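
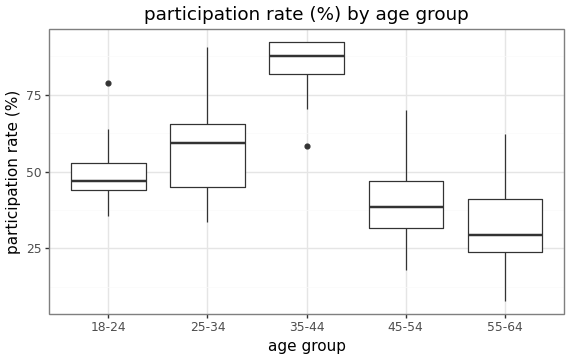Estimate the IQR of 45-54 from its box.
Q3 ≈ 45, Q1 ≈ 30; IQR ≈ 15.

≈ 15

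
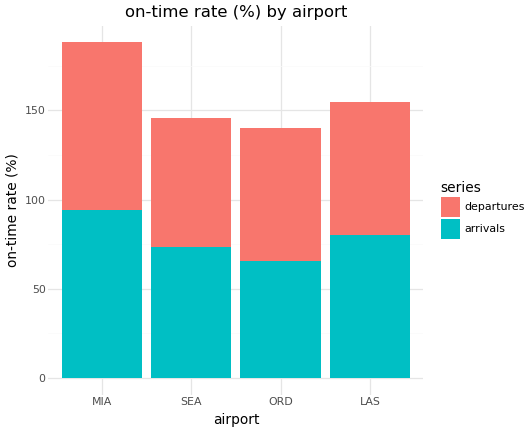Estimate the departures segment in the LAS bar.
departures top ≈ 160, bottom ≈ 80; segment ≈ 80.

≈ 80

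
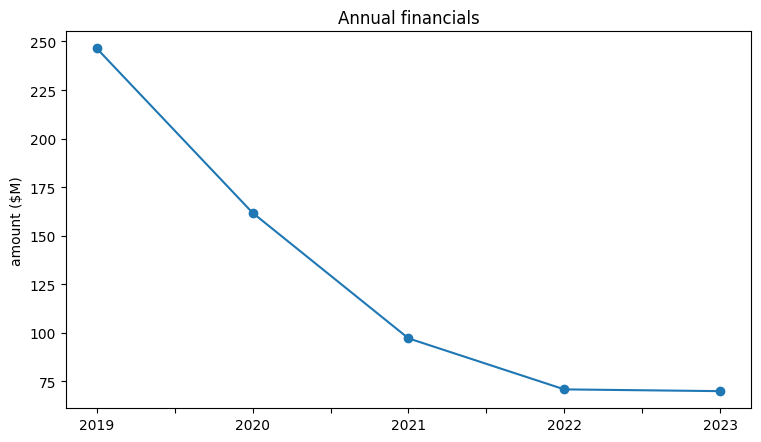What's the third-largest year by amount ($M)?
2021

Top 4: 2019 ≈ 240, 2020 ≈ 160, 2021 ≈ 100, 2022 ≈ 80.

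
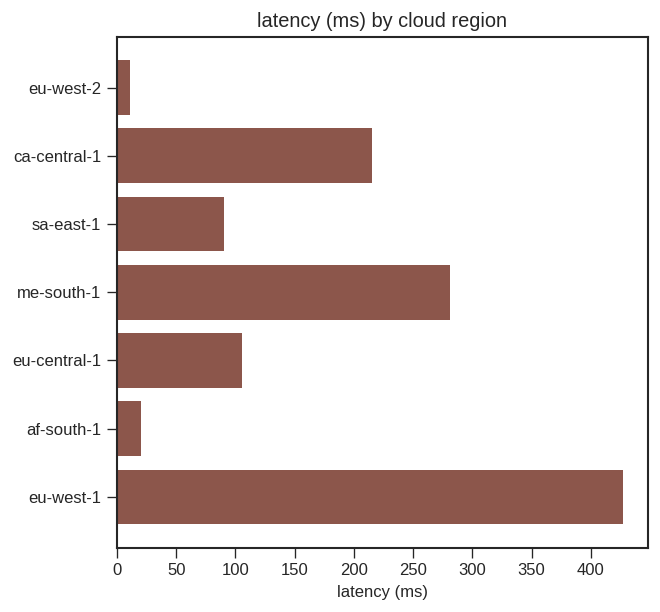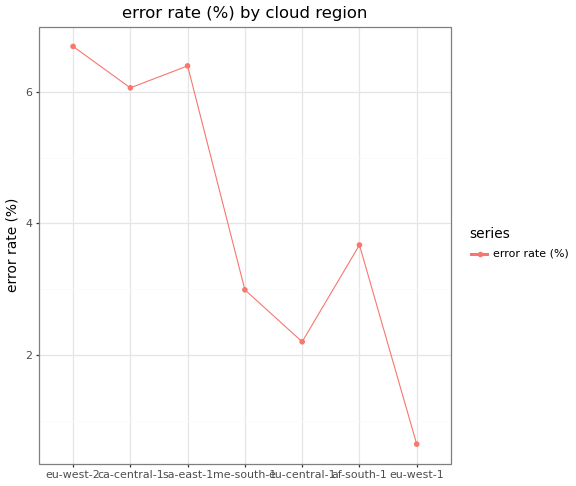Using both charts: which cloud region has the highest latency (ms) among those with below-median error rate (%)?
Chart 2 median error rate (%) ≈ 4; below-median cloud regions: me-south-1, eu-central-1, eu-west-1. Among those, eu-west-1 has the highest latency (ms) (≈ 450).

eu-west-1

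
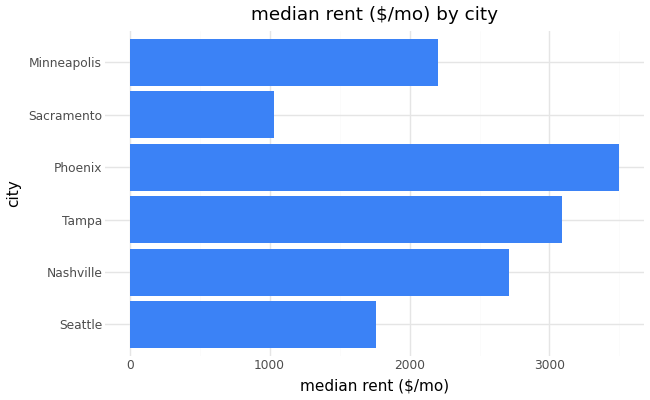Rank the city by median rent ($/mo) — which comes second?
Tampa

Top 3: Phoenix ≈ 3500, Tampa ≈ 3000, Nashville ≈ 2500.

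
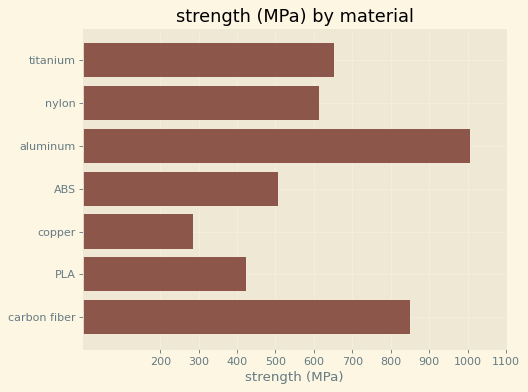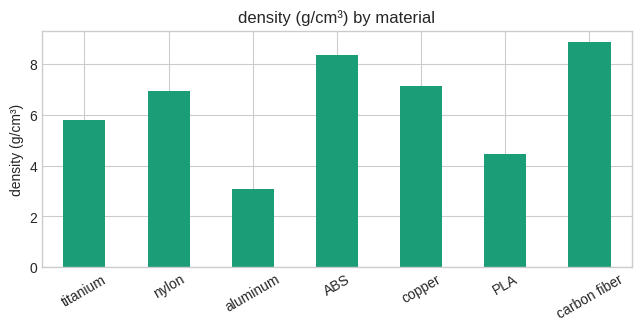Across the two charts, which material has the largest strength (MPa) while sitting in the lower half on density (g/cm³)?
aluminum

Chart 2 median density (g/cm³) ≈ 7; below-median materials: titanium, aluminum, PLA. Among those, aluminum has the highest strength (MPa) (≈ 1000).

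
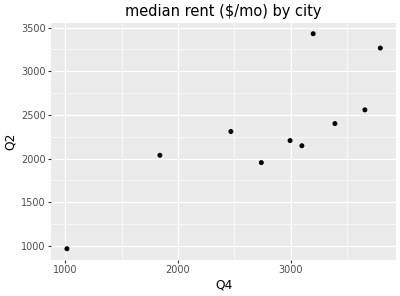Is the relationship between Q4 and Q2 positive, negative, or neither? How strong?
Points are positively correlated; strong (|r| ≈ 0.8).

positive, strong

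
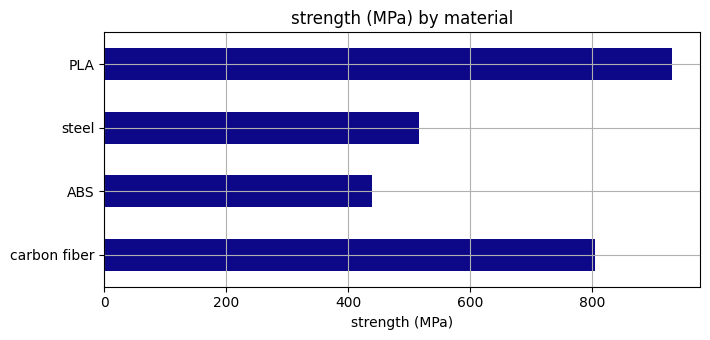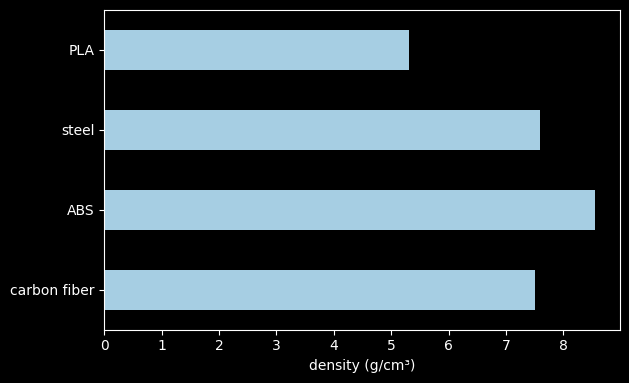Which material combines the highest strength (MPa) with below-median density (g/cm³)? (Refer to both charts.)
Chart 2 median density (g/cm³) ≈ 8; below-median materials: carbon fiber, PLA. Among those, PLA has the highest strength (MPa) (≈ 900).

PLA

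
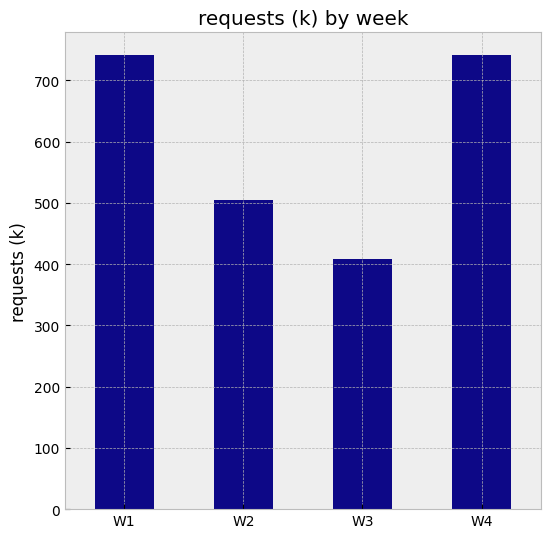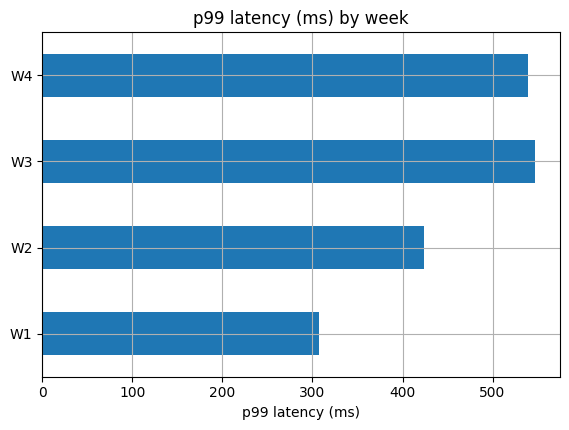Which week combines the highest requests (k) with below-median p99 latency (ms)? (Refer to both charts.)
W1

Chart 2 median p99 latency (ms) ≈ 500; below-median weeks: W1, W2. Among those, W1 has the highest requests (k) (≈ 700).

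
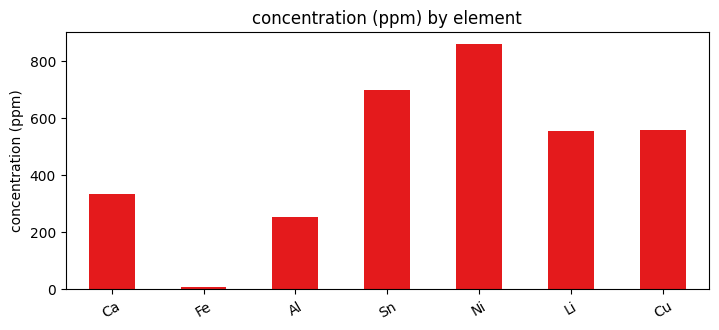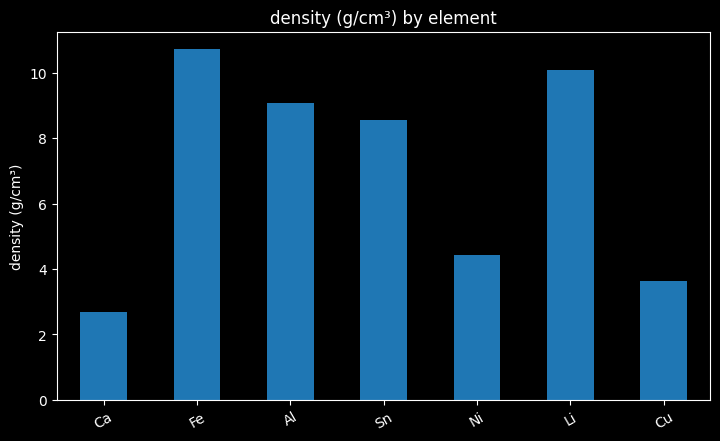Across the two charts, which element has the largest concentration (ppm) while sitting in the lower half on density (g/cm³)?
Ni

Chart 2 median density (g/cm³) ≈ 9; below-median elements: Ca, Ni, Cu. Among those, Ni has the highest concentration (ppm) (≈ 900).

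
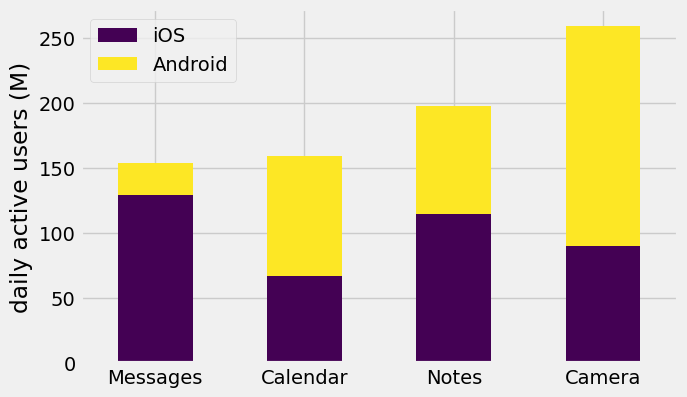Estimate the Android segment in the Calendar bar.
Android top ≈ 150, bottom ≈ 75; segment ≈ 75.

≈ 75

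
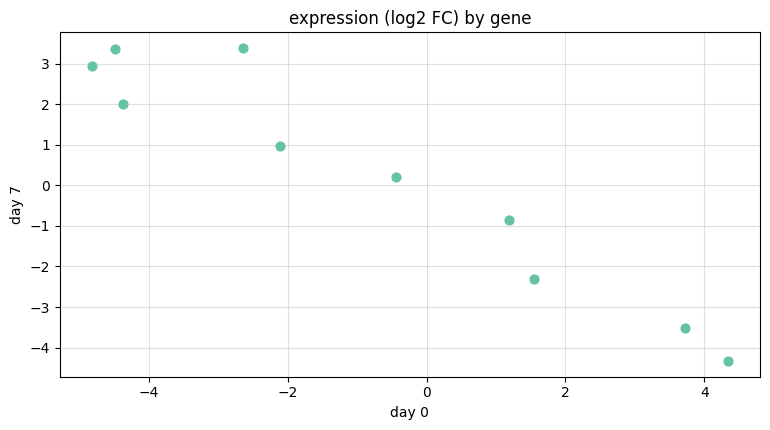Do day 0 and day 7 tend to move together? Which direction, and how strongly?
negative, strong

Points are negatively correlated; strong (|r| ≈ 1.0).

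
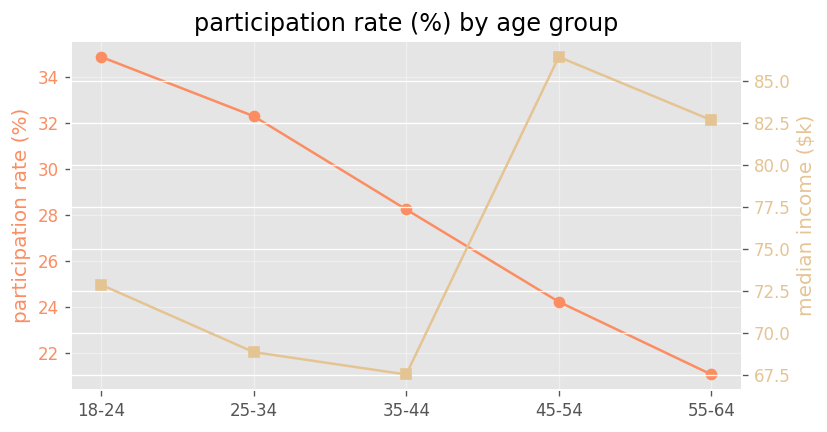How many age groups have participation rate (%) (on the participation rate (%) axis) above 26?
Above 26: 18-24, 25-34, 35-44.

3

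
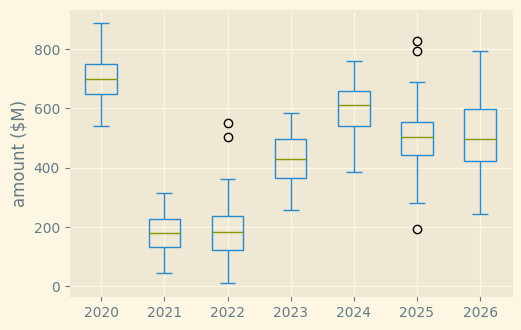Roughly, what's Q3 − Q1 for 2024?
Q3 ≈ 650, Q1 ≈ 550; IQR ≈ 100.

≈ 100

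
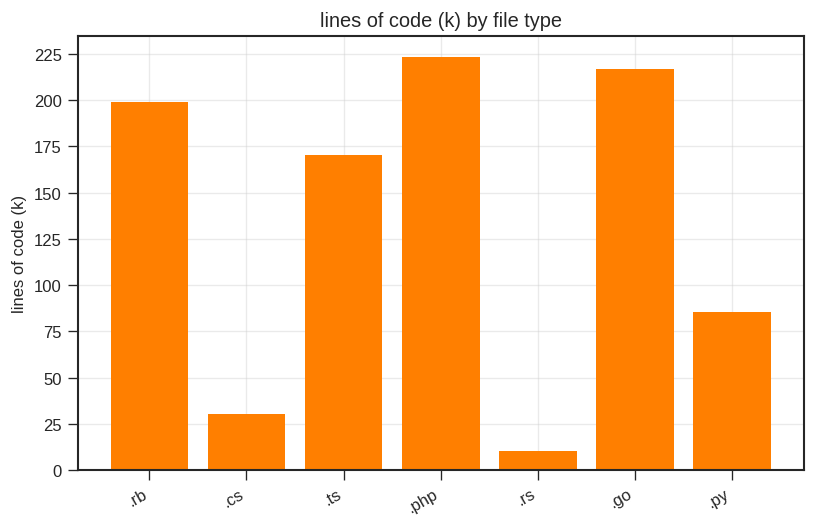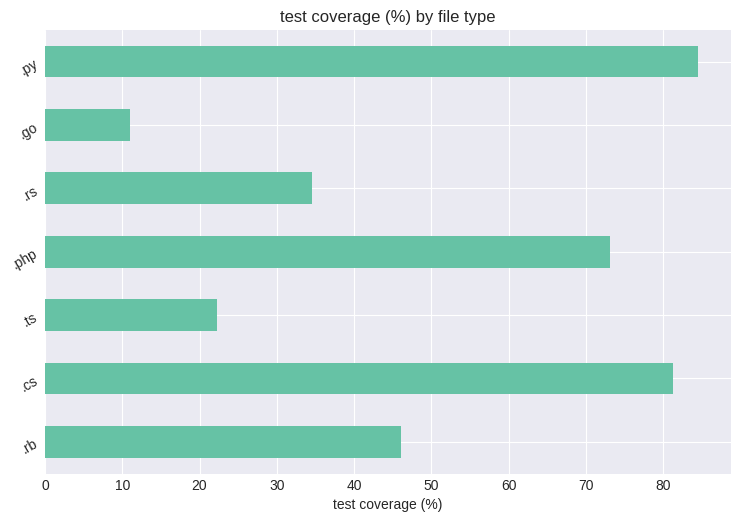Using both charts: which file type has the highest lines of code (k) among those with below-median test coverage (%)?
Chart 2 median test coverage (%) ≈ 50; below-median file types: .ts, .rs, .go. Among those, .go has the highest lines of code (k) (≈ 225).

.go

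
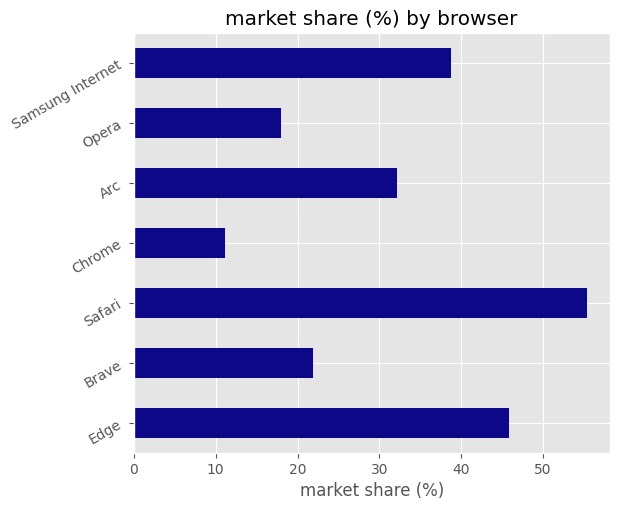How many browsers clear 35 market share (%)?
Above 35: Edge, Safari, Samsung Internet.

3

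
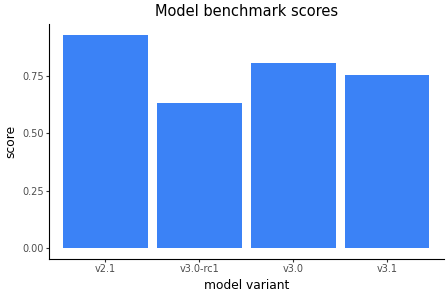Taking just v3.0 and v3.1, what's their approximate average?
(0.8 + 0.8) / 2 ≈ 0.8.

≈ 0.8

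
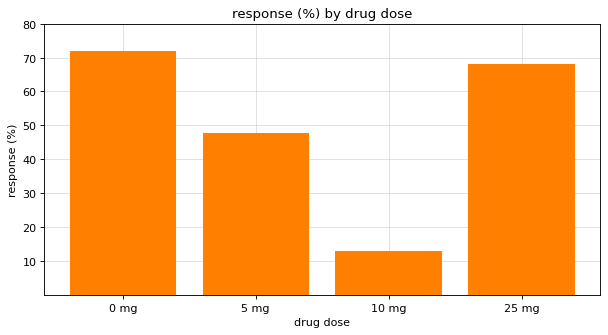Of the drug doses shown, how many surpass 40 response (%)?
3

Above 40: 0 mg, 5 mg, 25 mg.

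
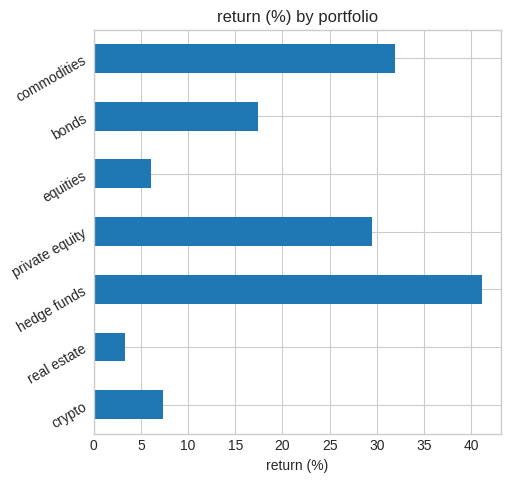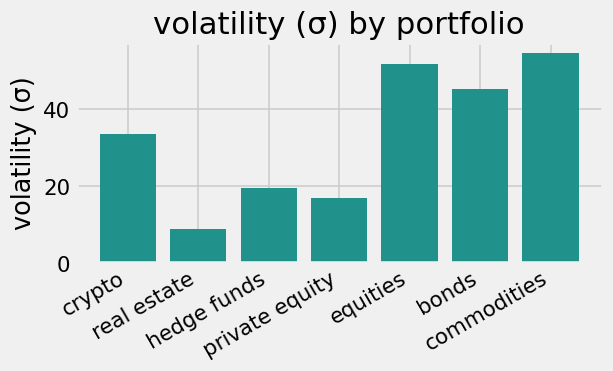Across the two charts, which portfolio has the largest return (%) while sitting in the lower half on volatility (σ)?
Chart 2 median volatility (σ) ≈ 30; below-median portfolios: real estate, hedge funds, private equity. Among those, hedge funds has the highest return (%) (≈ 40).

hedge funds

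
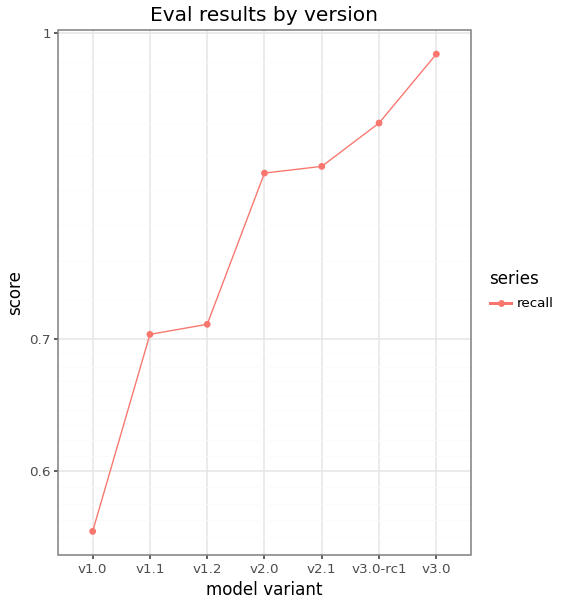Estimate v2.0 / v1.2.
v2.0 ≈ 0.85, v1.2 ≈ 0.70; 0.85/0.70 ≈ 1.21.

≈ 1.21×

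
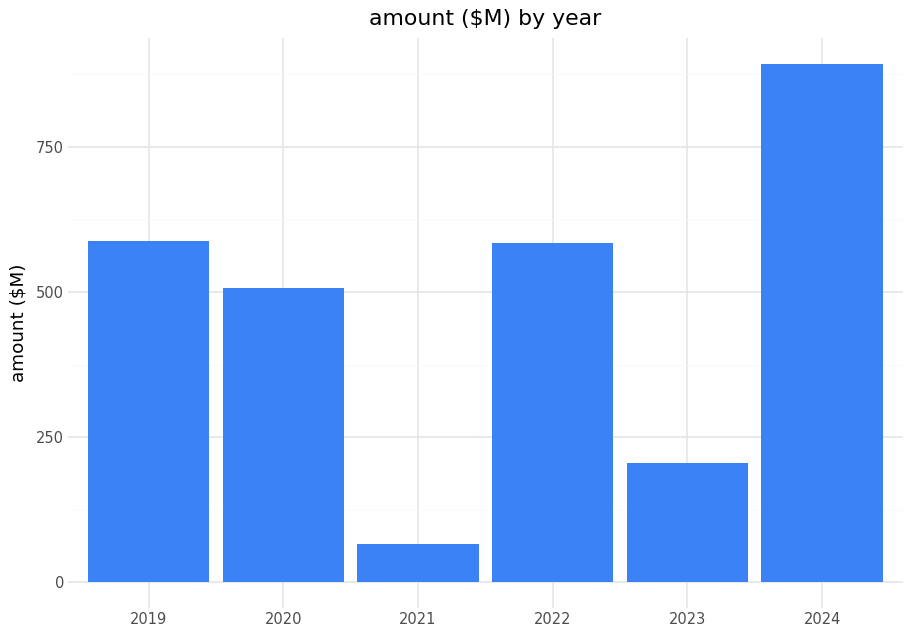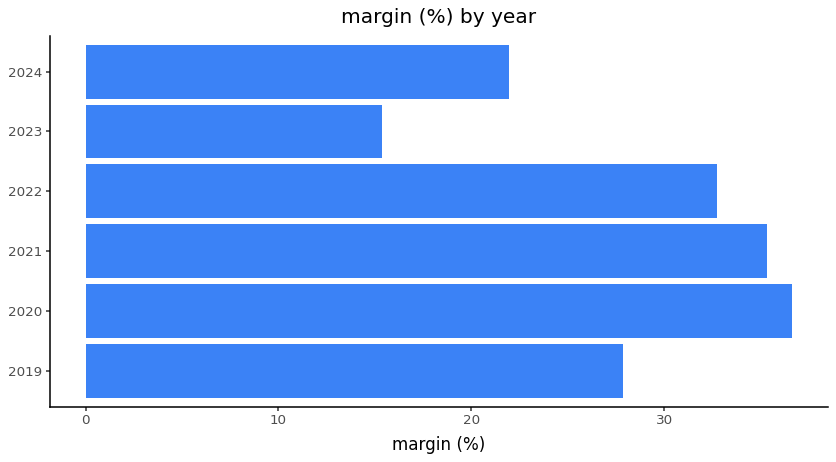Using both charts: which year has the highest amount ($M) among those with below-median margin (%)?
2024

Chart 2 median margin (%) ≈ 30; below-median years: 2019, 2023, 2024. Among those, 2024 has the highest amount ($M) (≈ 900).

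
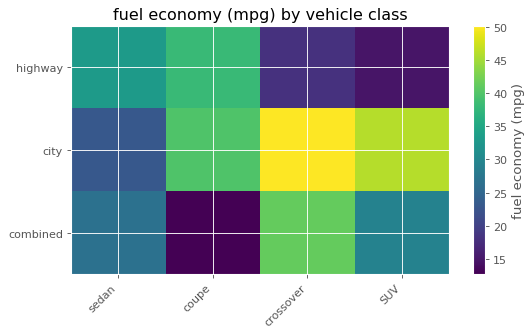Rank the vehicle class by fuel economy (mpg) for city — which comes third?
Top 4 for city: crossover ≈ 50, SUV ≈ 45, coupe ≈ 40, sedan ≈ 25.

coupe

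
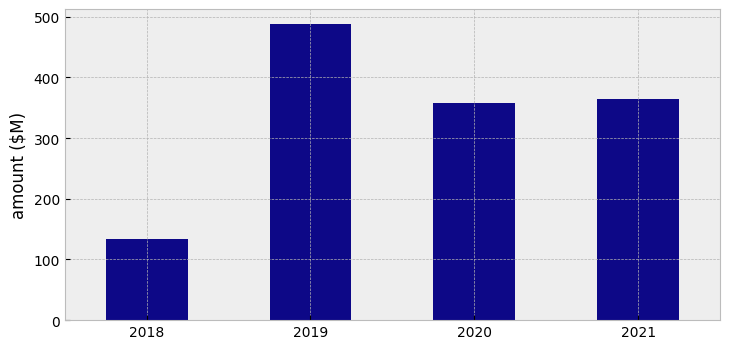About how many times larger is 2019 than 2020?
≈ 1.43×

2019 ≈ 500, 2020 ≈ 350; 500/350 ≈ 1.43.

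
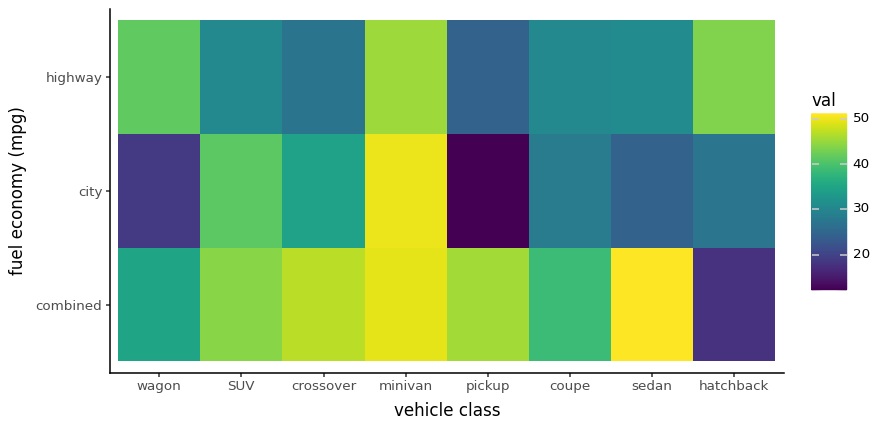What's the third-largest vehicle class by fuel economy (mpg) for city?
crossover

Top 4 for city: minivan ≈ 50, SUV ≈ 40, crossover ≈ 35, coupe ≈ 30.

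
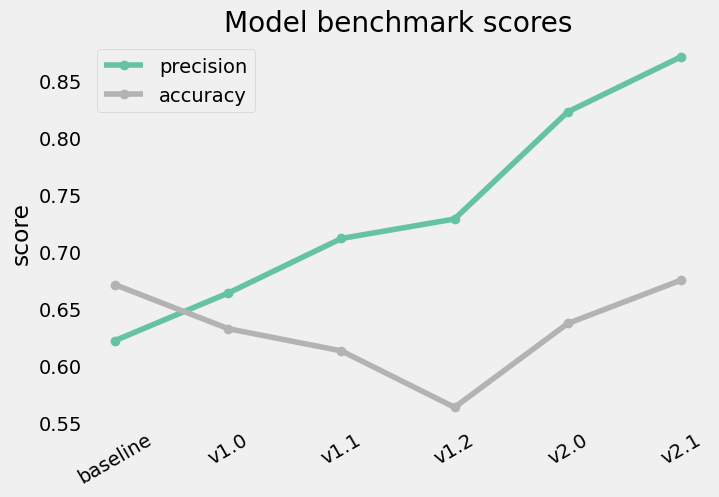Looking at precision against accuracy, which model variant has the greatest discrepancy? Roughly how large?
v2.1: precision ≈ 0.85, accuracy ≈ 0.65 → gap ≈ 0.20. Next-largest (v2.0) is only ≈ 0.15.

v2.1, ≈ 0.20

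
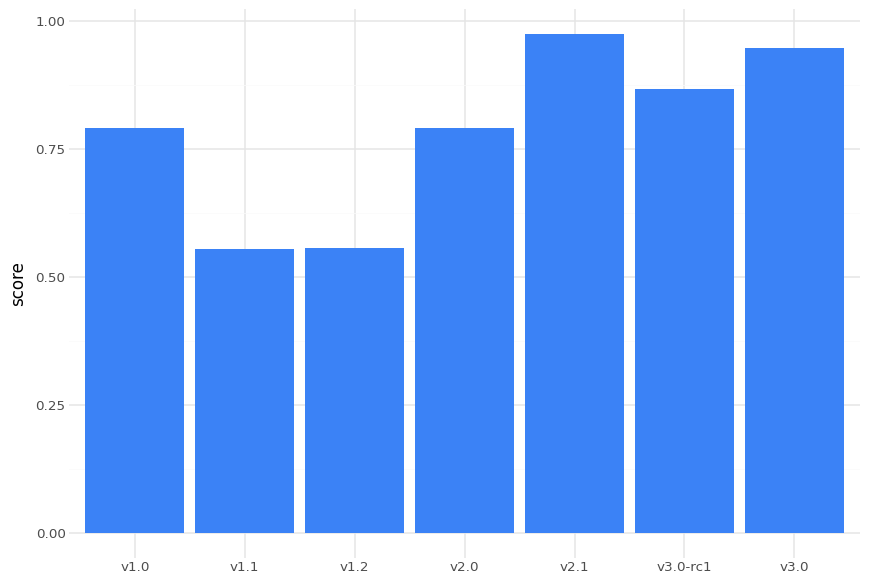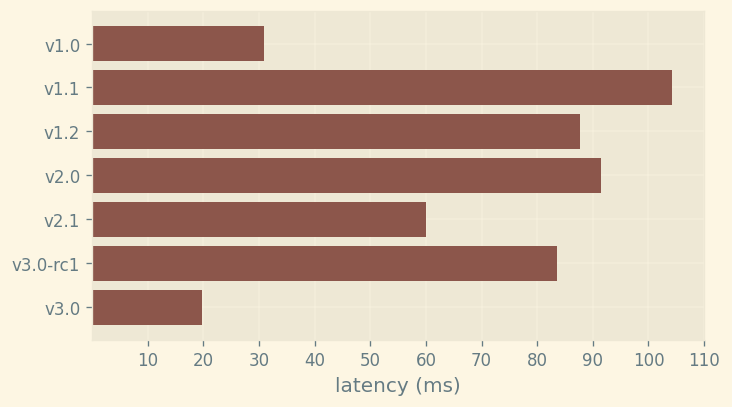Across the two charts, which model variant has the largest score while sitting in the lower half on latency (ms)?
Chart 2 median latency (ms) ≈ 80; below-median model variants: v1.0, v2.1, v3.0. Among those, v2.1 has the highest score (≈ 1).

v2.1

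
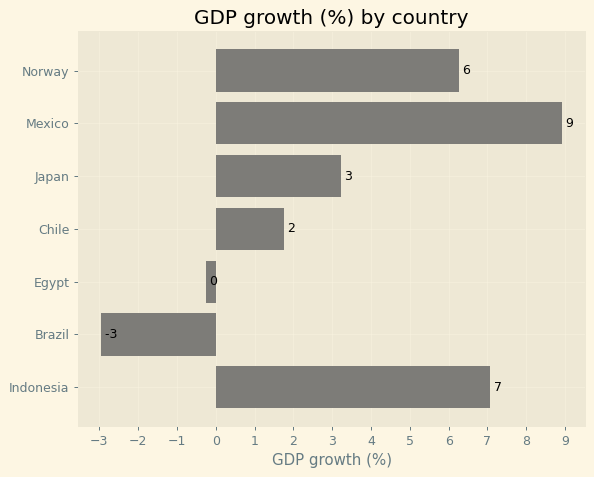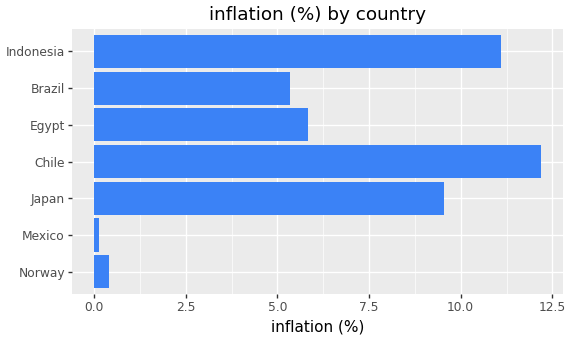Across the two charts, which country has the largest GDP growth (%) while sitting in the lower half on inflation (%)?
Mexico

Chart 2 median inflation (%) ≈ 6; below-median countries: Norway, Mexico, Brazil. Among those, Mexico has the highest GDP growth (%) (≈ 9).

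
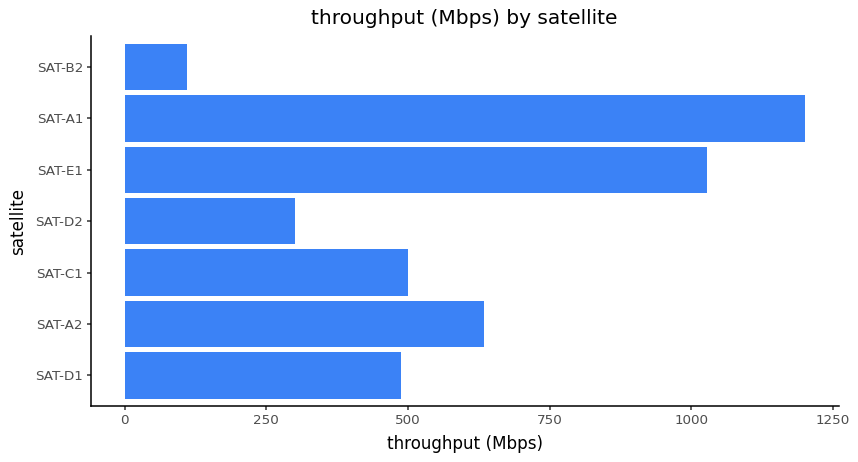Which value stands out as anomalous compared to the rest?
SAT-A1 ≈ 1200; the rest sit between ≈ 100 and ≈ 1000.

SAT-A1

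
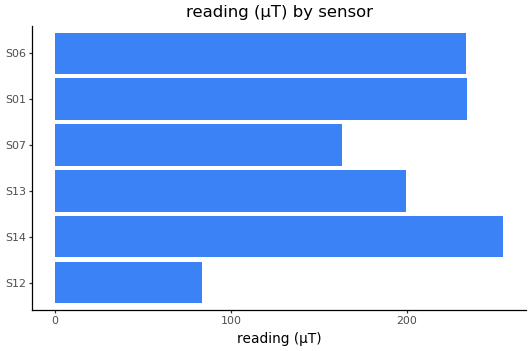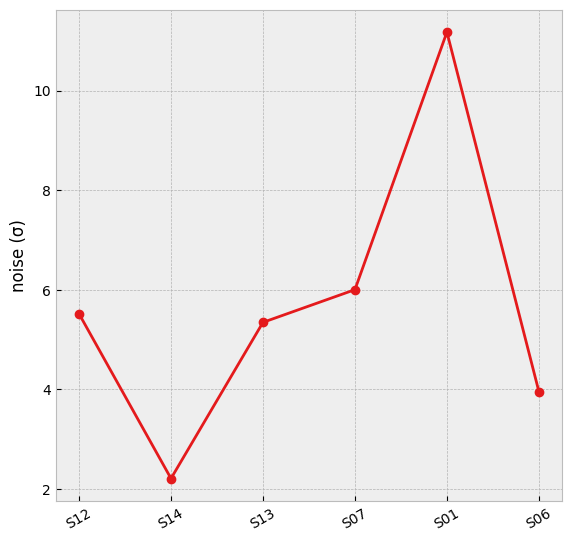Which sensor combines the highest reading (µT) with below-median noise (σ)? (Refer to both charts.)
Chart 2 median noise (σ) ≈ 6; below-median sensors: S14, S13, S06. Among those, S14 has the highest reading (µT) (≈ 250).

S14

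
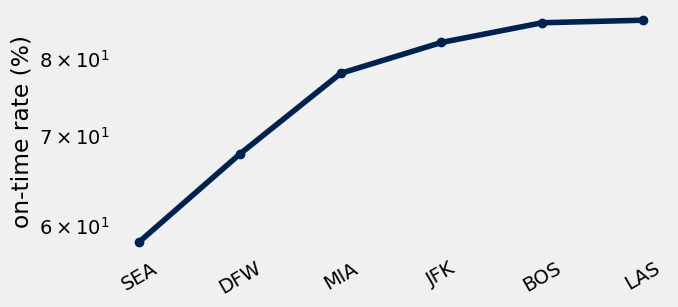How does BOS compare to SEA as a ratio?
BOS ≈ 85, SEA ≈ 60; 85/60 ≈ 1.42.

≈ 1.42×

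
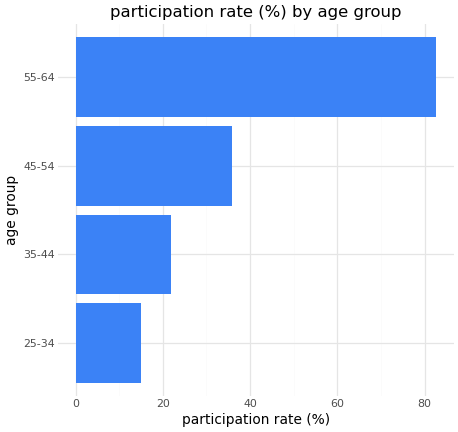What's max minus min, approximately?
Max 55-64 ≈ 80, min 25-34 ≈ 20; range ≈ 60.

≈ 60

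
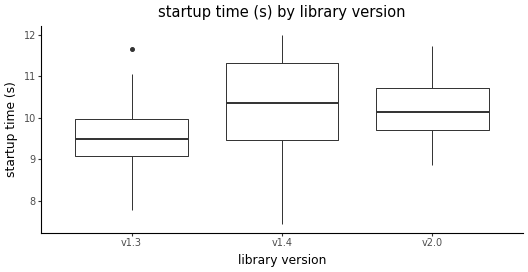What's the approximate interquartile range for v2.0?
≈ 1.0

Q3 ≈ 10.7, Q1 ≈ 9.7; IQR ≈ 1.0.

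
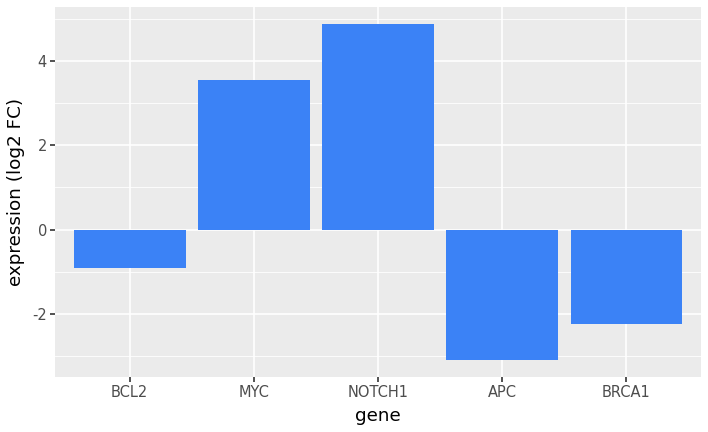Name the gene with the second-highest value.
MYC

Top 3: NOTCH1 ≈ 5, MYC ≈ 4, BCL2 ≈ -1.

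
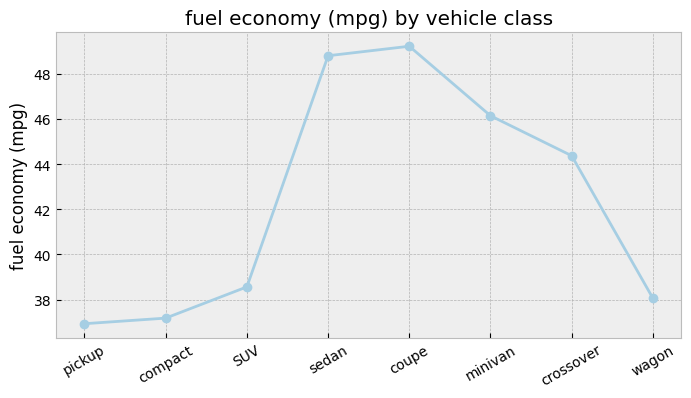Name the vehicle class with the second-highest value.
sedan

Top 3: coupe ≈ 50, sedan ≈ 48, minivan ≈ 46.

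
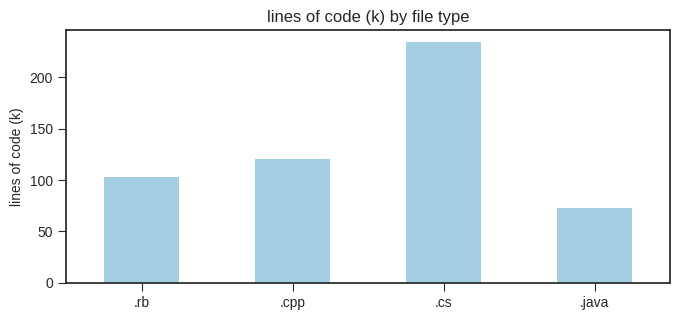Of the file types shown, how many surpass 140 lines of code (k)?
Above 140: .cs.

1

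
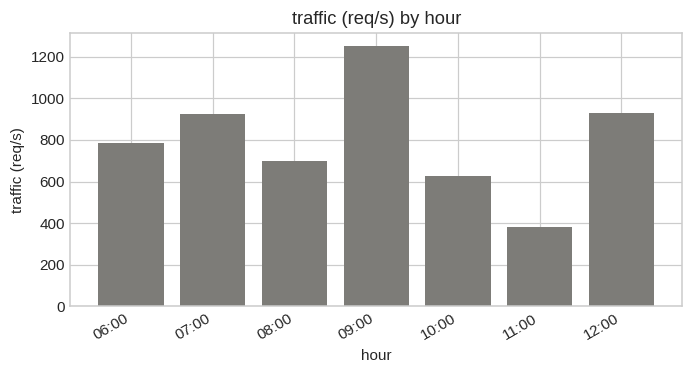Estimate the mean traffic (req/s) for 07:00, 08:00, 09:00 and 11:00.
≈ 850

(1000 + 800 + 1200 + 400) / 4 ≈ 850.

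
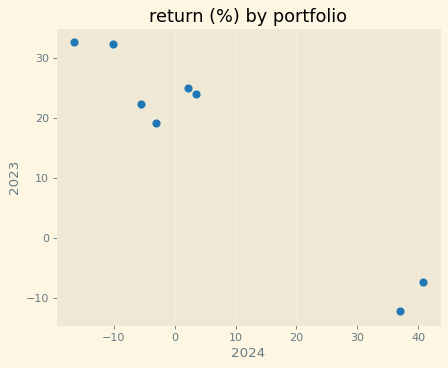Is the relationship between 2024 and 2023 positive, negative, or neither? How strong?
Points are negatively correlated; strong (|r| ≈ 1.0).

negative, strong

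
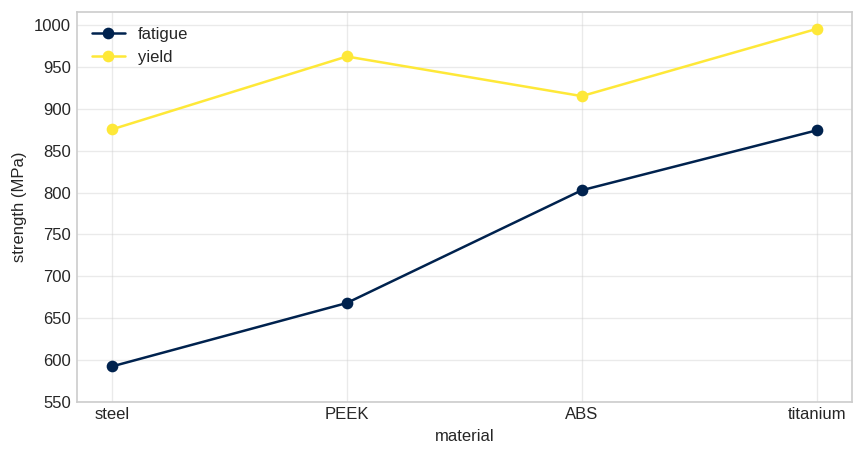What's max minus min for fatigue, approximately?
Max titanium ≈ 850, min steel ≈ 600; range ≈ 250.

≈ 250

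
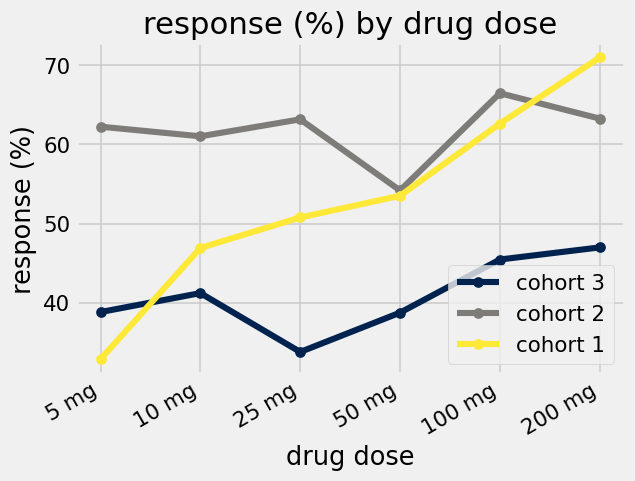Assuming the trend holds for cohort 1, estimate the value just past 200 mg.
Last three: 55, 65, 70 → slope ≈ 7.5/step → next ≈ 77.5.

≈ 77.5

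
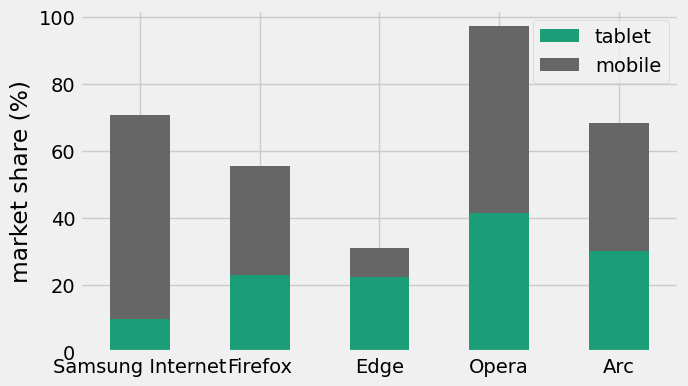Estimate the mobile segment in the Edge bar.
≈ 10

mobile top ≈ 30, bottom ≈ 20; segment ≈ 10.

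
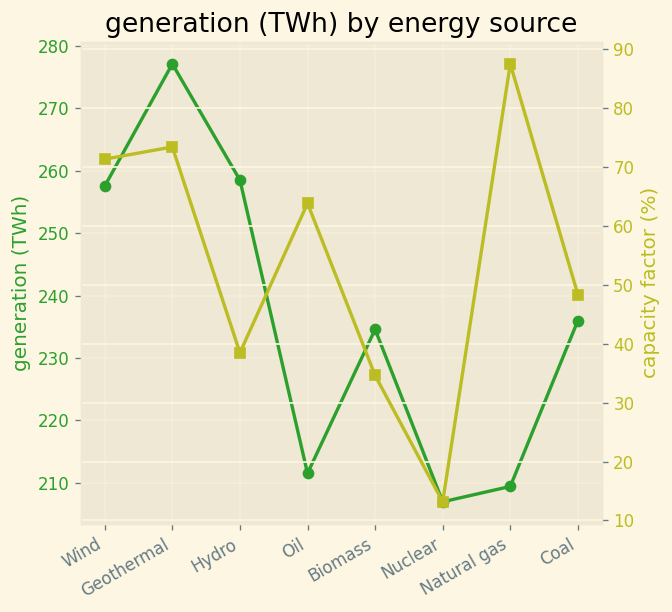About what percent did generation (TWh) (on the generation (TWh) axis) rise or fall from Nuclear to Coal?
Nuclear ≈ 210, Coal ≈ 240; (240 − 210) / 210 ≈ +14.3%.

≈ +14.3%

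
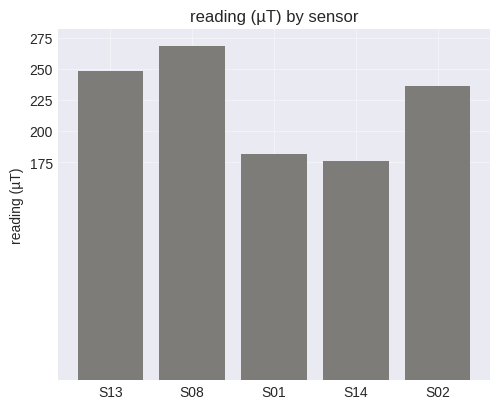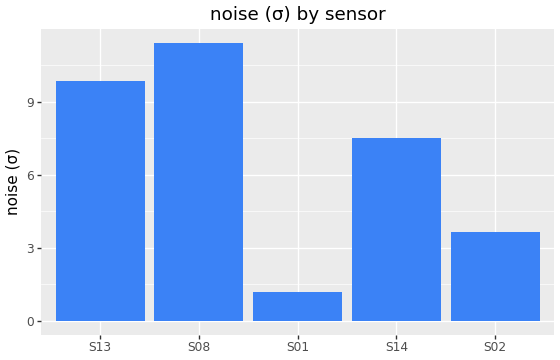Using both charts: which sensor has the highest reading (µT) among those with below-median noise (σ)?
Chart 2 median noise (σ) ≈ 8; below-median sensors: S01, S02. Among those, S02 has the highest reading (µT) (≈ 225).

S02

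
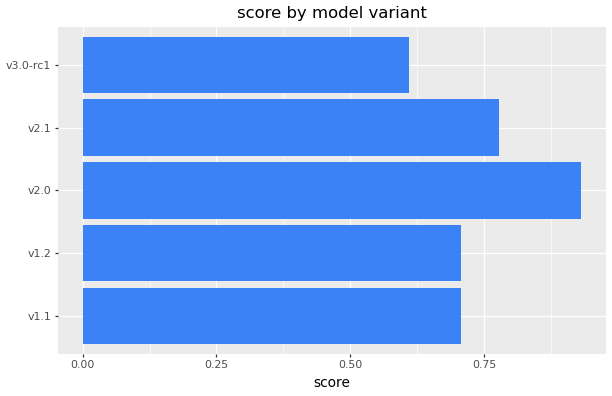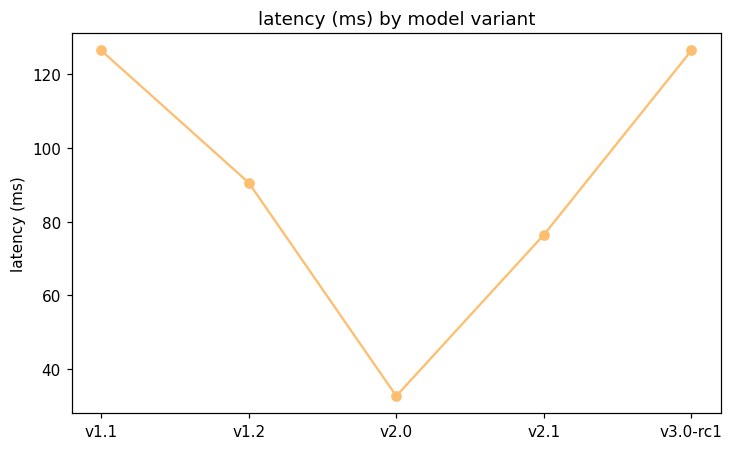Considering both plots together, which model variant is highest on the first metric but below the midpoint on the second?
v2.0

Chart 2 median latency (ms) ≈ 100; below-median model variants: v2.0, v2.1. Among those, v2.0 has the highest score (≈ 0.9).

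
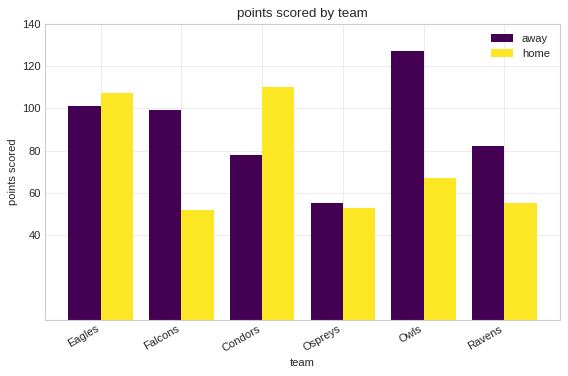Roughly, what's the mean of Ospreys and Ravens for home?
(60 + 60) / 2 ≈ 60.

≈ 60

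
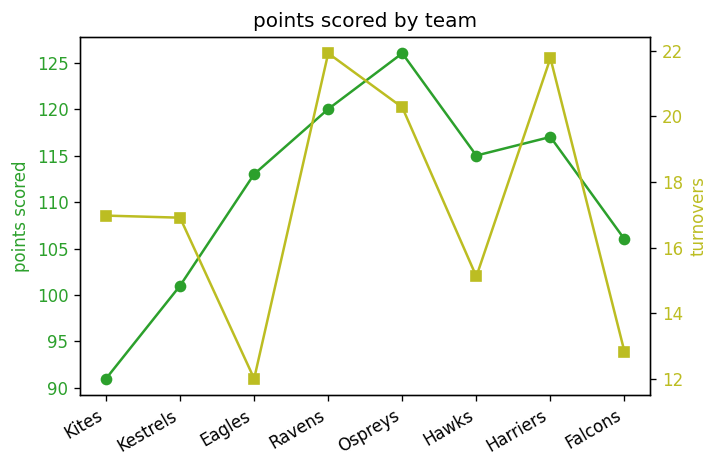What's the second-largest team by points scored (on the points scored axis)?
Top 3 (on the points scored axis): Ospreys ≈ 125, Ravens ≈ 120, Harriers ≈ 115.

Ravens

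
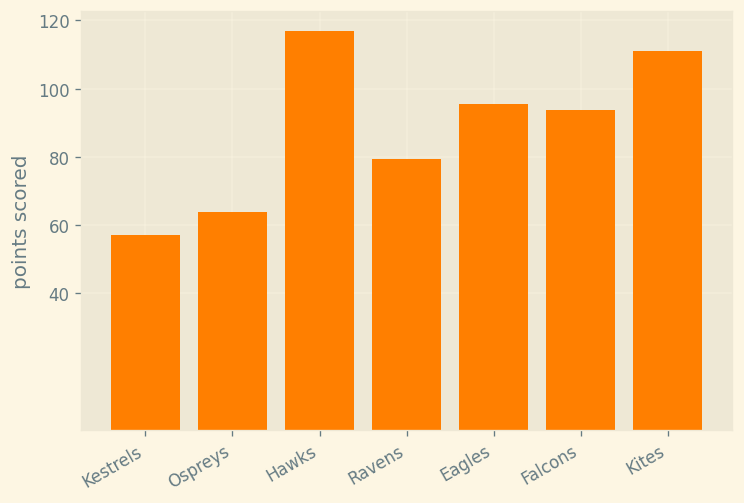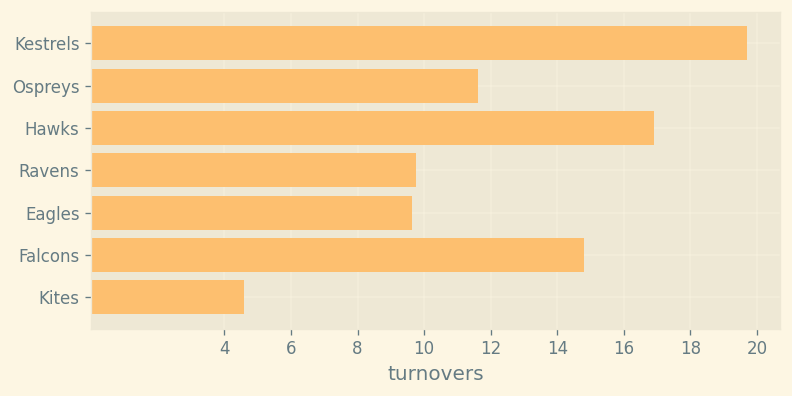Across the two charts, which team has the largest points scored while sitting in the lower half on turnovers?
Chart 2 median turnovers ≈ 12; below-median teams: Ravens, Eagles, Kites. Among those, Kites has the highest points scored (≈ 120).

Kites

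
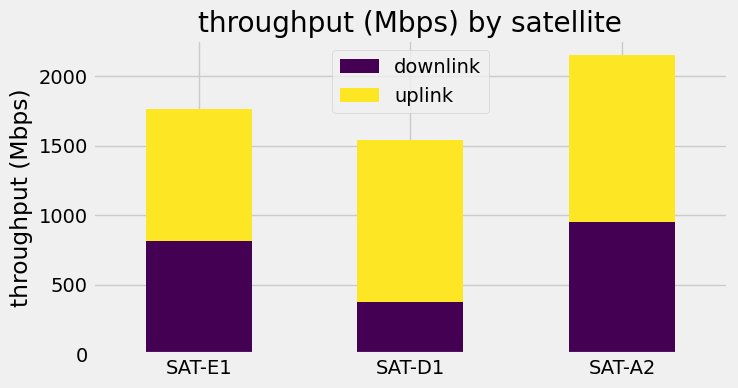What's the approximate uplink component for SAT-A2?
uplink top ≈ 2200, bottom ≈ 1000; segment ≈ 1200.

≈ 1200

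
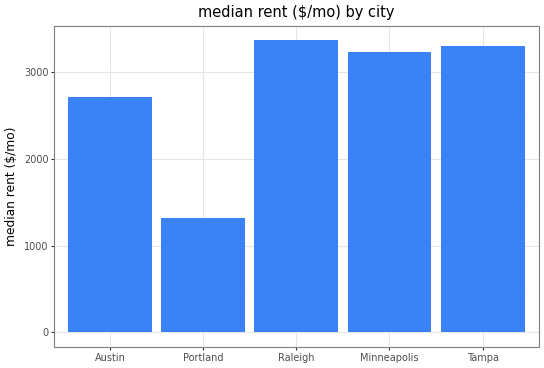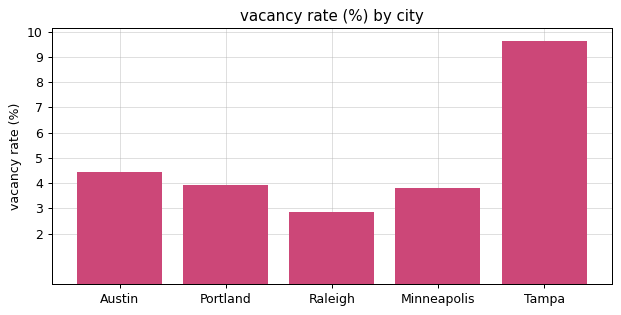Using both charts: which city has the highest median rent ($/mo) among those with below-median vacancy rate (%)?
Chart 2 median vacancy rate (%) ≈ 4; below-median cities: Raleigh, Minneapolis. Among those, Raleigh has the highest median rent ($/mo) (≈ 3500).

Raleigh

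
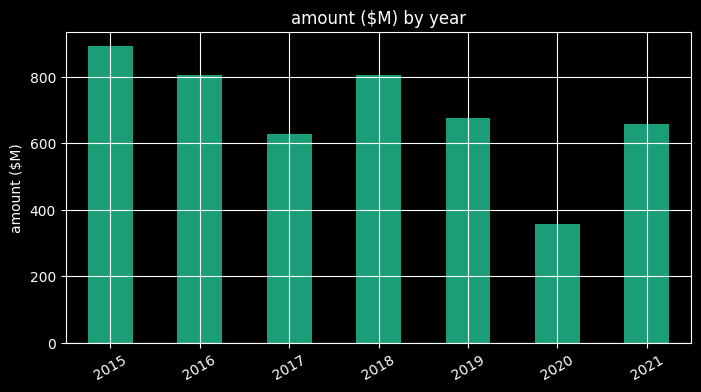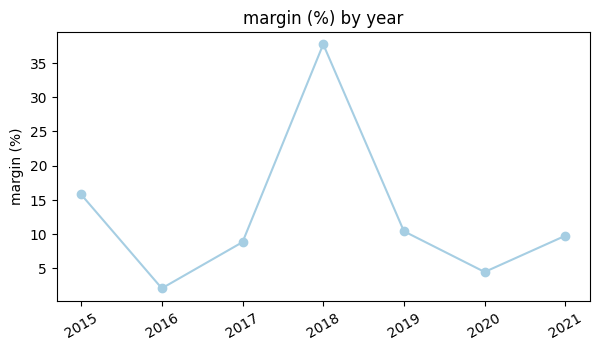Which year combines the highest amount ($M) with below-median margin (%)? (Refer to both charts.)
Chart 2 median margin (%) ≈ 10; below-median years: 2016, 2017, 2020. Among those, 2016 has the highest amount ($M) (≈ 800).

2016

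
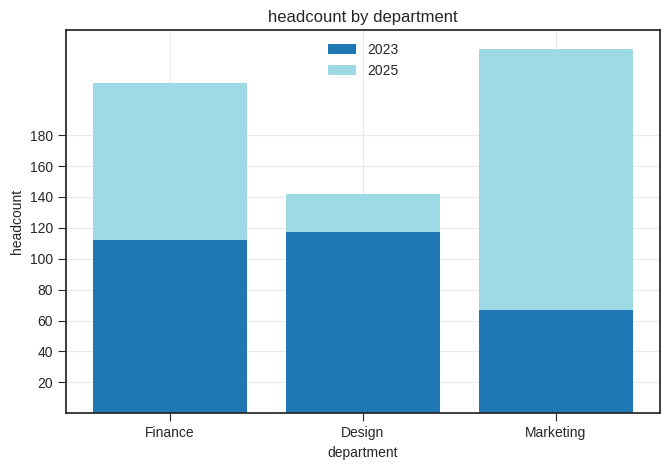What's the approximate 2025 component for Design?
2025 top ≈ 140, bottom ≈ 120; segment ≈ 20.

≈ 20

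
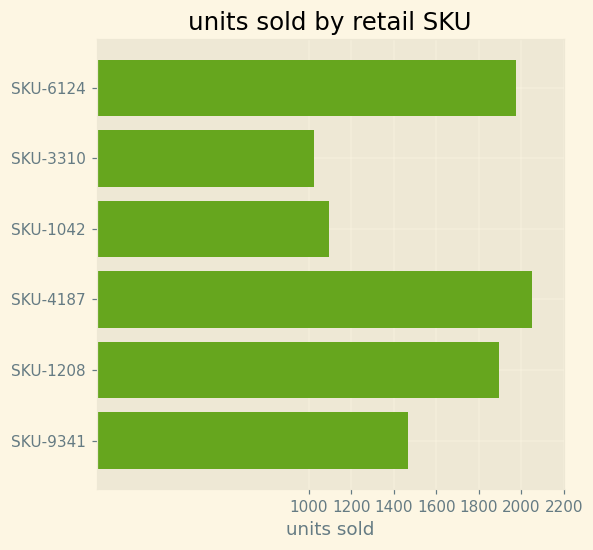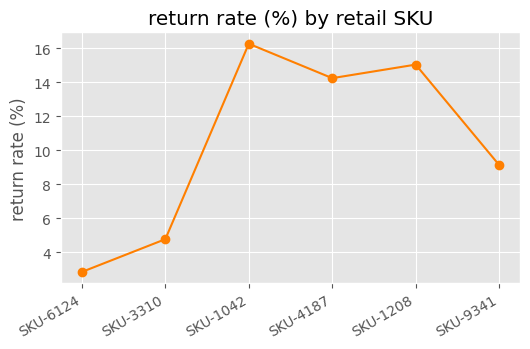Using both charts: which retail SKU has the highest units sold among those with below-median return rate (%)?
SKU-6124

Chart 2 median return rate (%) ≈ 12; below-median retail SKUs: SKU-6124, SKU-3310, SKU-9341. Among those, SKU-6124 has the highest units sold (≈ 2000).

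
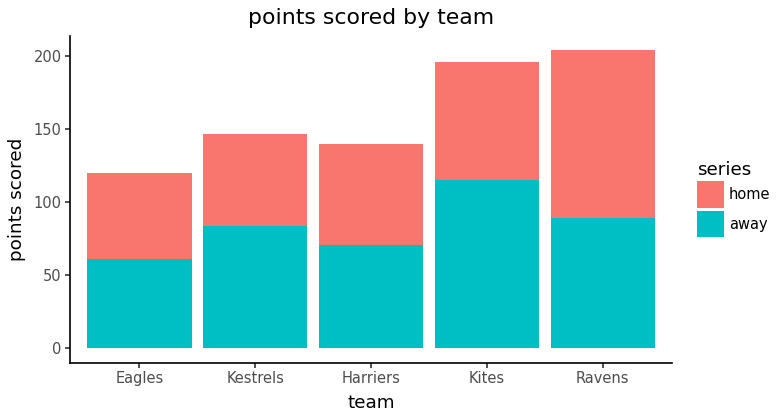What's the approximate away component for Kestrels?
away top ≈ 80, bottom ≈ 0; segment ≈ 80.

≈ 80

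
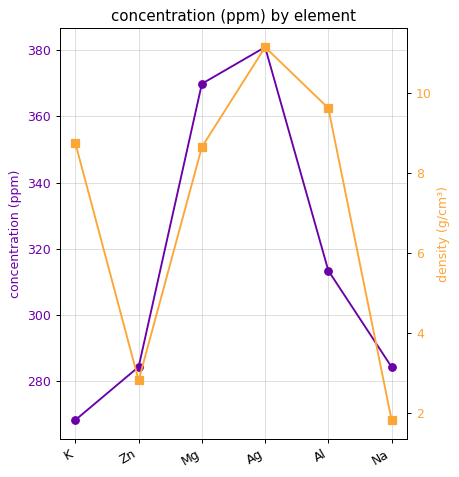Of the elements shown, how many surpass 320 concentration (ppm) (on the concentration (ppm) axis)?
Above 320: Mg, Ag.

2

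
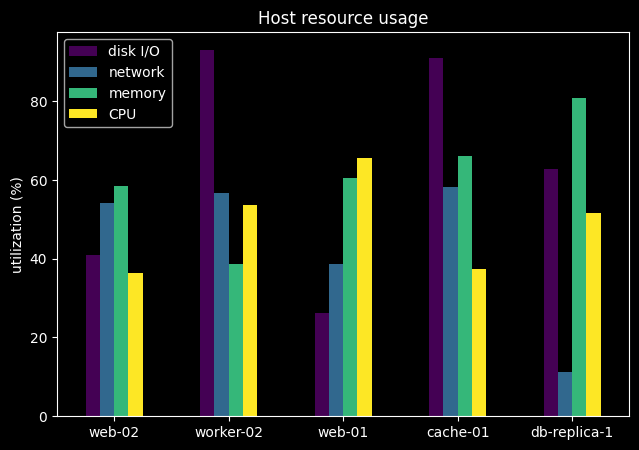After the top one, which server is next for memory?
Top 3 for memory: db-replica-1 ≈ 80, cache-01 ≈ 70, web-01 ≈ 60.

cache-01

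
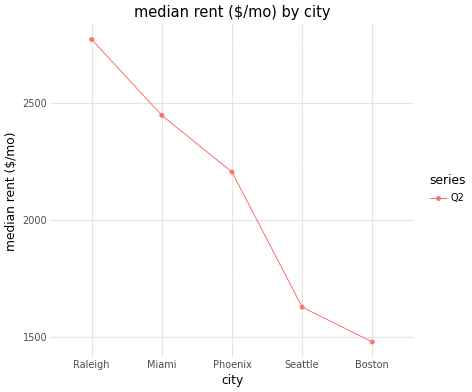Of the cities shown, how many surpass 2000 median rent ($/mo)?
3

Above 2000: Raleigh, Miami, Phoenix.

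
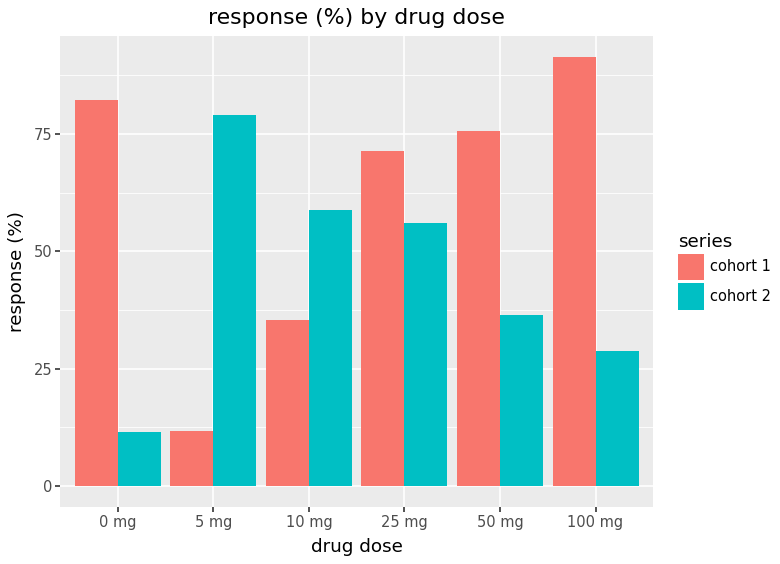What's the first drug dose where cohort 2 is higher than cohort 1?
0 mg: cohort 2 ≈ 10 vs cohort 1 ≈ 80 (not yet); 5 mg: cohort 2 ≈ 80 vs cohort 1 ≈ 10 (first crossover).

5 mg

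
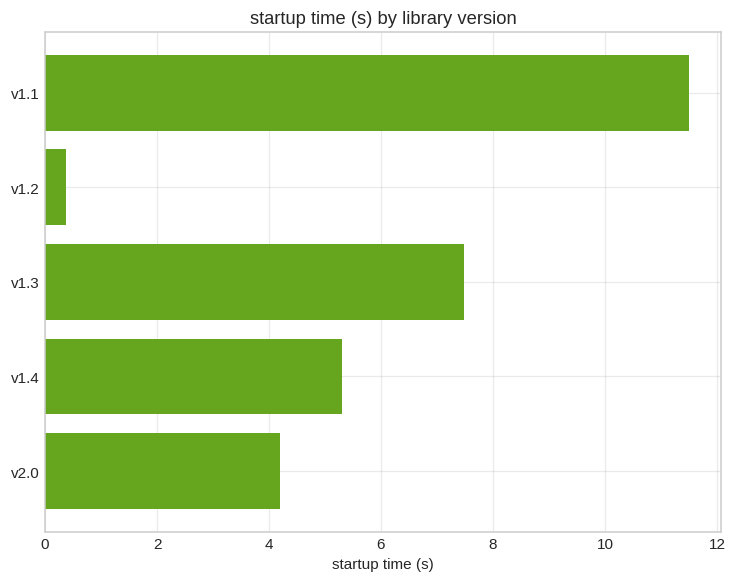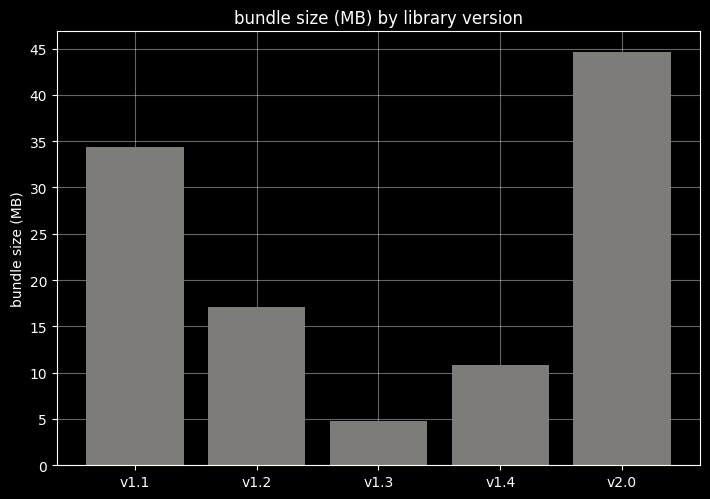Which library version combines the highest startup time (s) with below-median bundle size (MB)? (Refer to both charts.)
Chart 2 median bundle size (MB) ≈ 15; below-median library versions: v1.3, v1.4. Among those, v1.3 has the highest startup time (s) (≈ 8).

v1.3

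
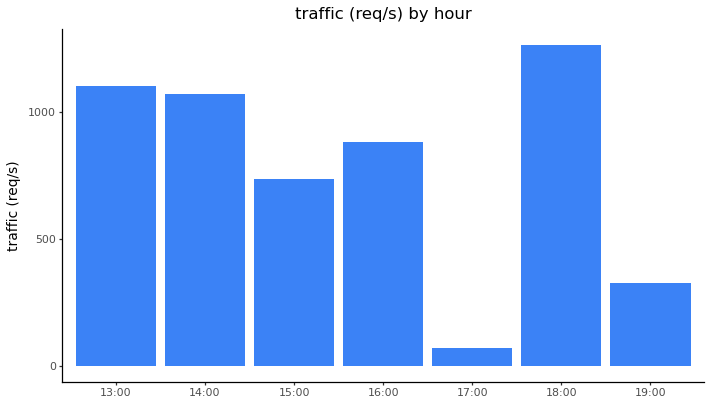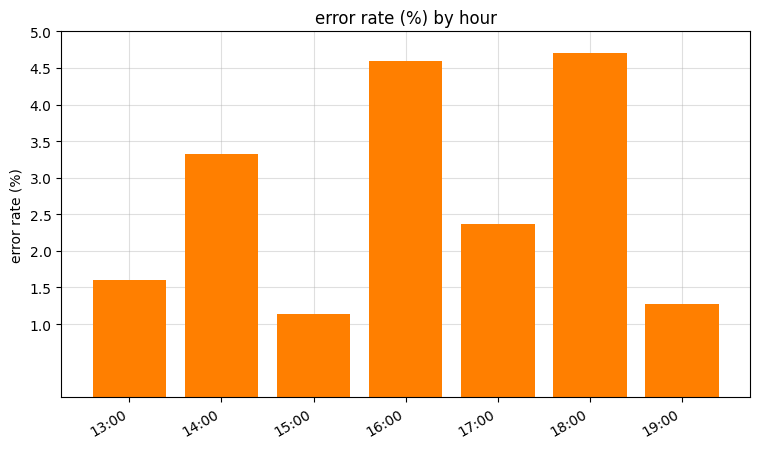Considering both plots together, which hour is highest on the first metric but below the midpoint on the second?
13:00

Chart 2 median error rate (%) ≈ 2.5; below-median hours: 13:00, 15:00, 19:00. Among those, 13:00 has the highest traffic (req/s) (≈ 1200).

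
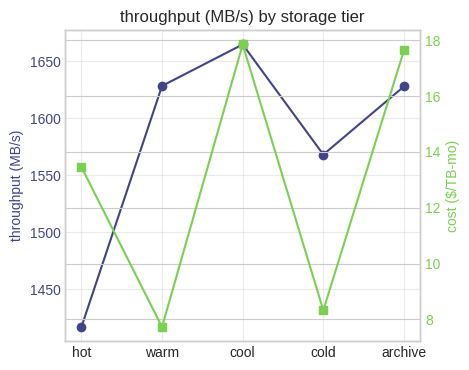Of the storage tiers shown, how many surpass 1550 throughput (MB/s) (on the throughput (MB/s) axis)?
4

Above 1550: warm, cool, cold, archive.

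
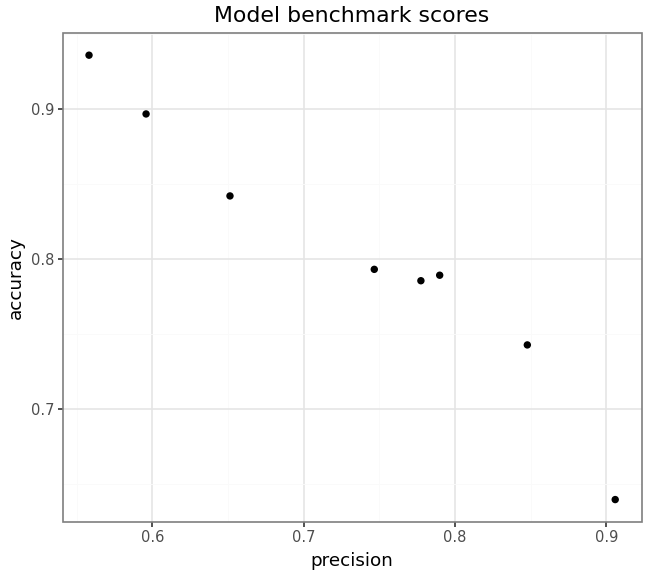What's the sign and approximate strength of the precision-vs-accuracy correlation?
negative, strong

Points are negatively correlated; strong (|r| ≈ 1.0).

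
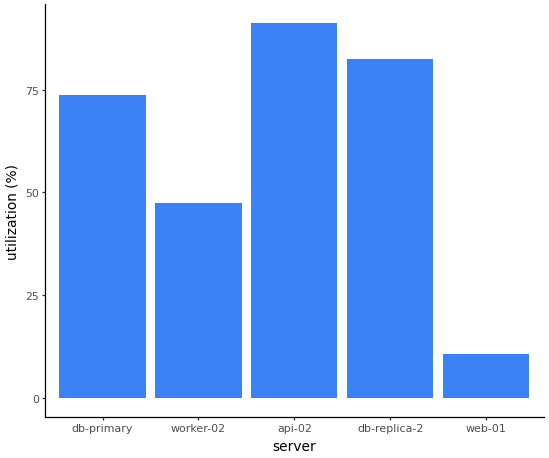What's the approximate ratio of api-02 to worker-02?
api-02 ≈ 90, worker-02 ≈ 50; 90/50 ≈ 1.8.

≈ 1.8×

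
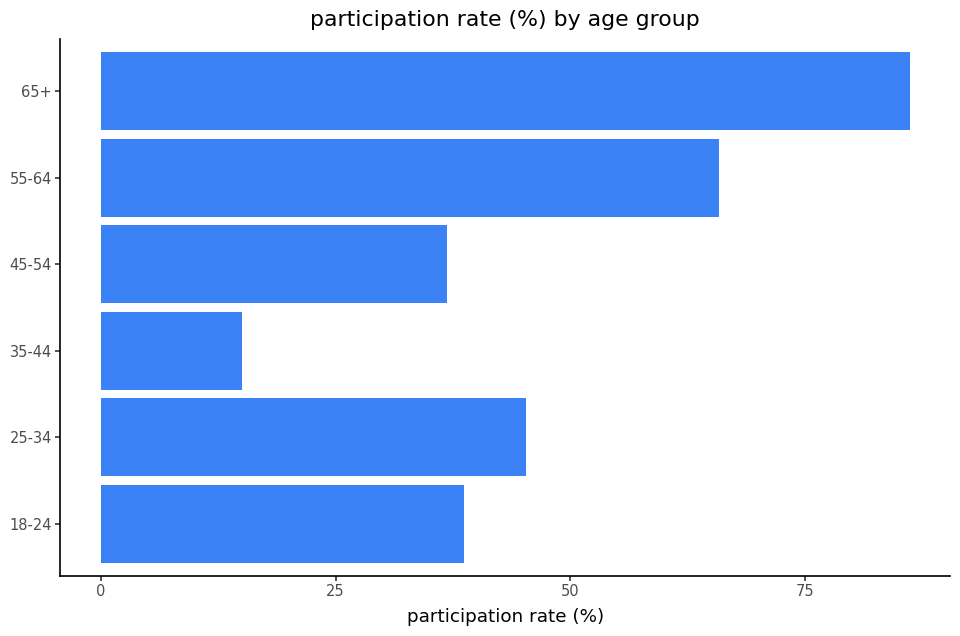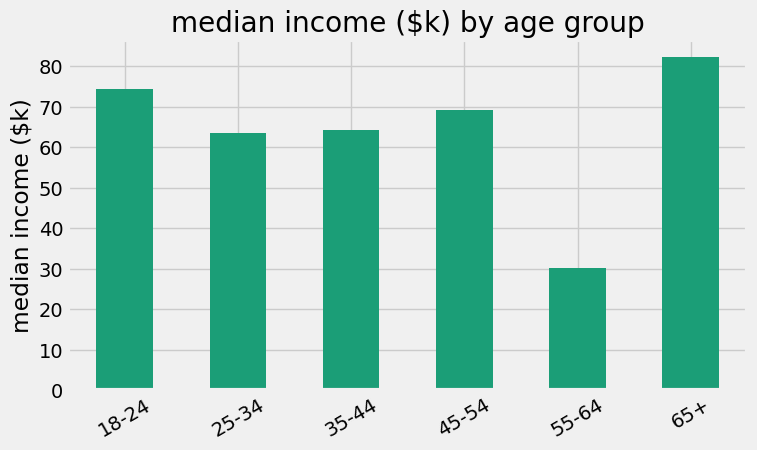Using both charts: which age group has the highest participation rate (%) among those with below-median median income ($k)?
55-64

Chart 2 median median income ($k) ≈ 70; below-median age groups: 25-34, 35-44, 55-64. Among those, 55-64 has the highest participation rate (%) (≈ 70).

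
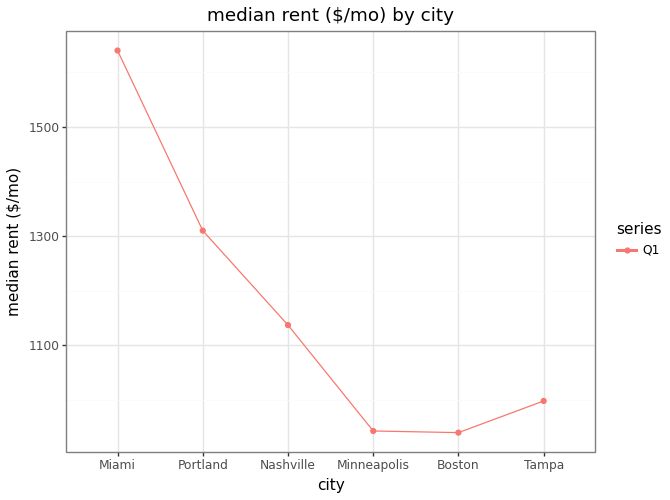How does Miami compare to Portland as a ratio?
≈ 1.23×

Miami ≈ 1600, Portland ≈ 1300; 1600/1300 ≈ 1.23.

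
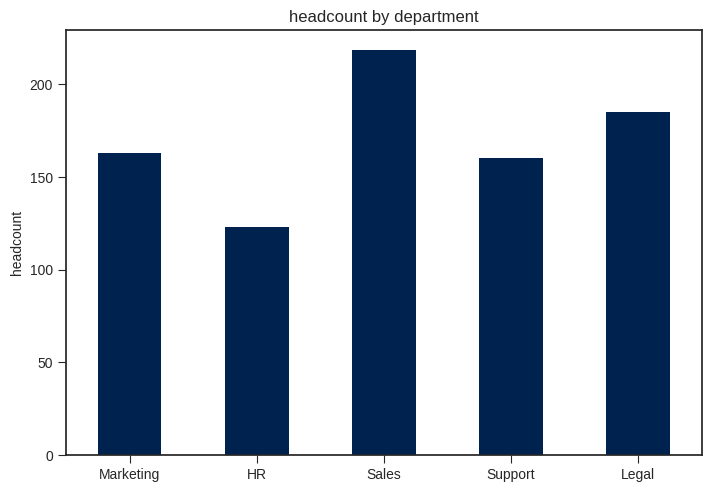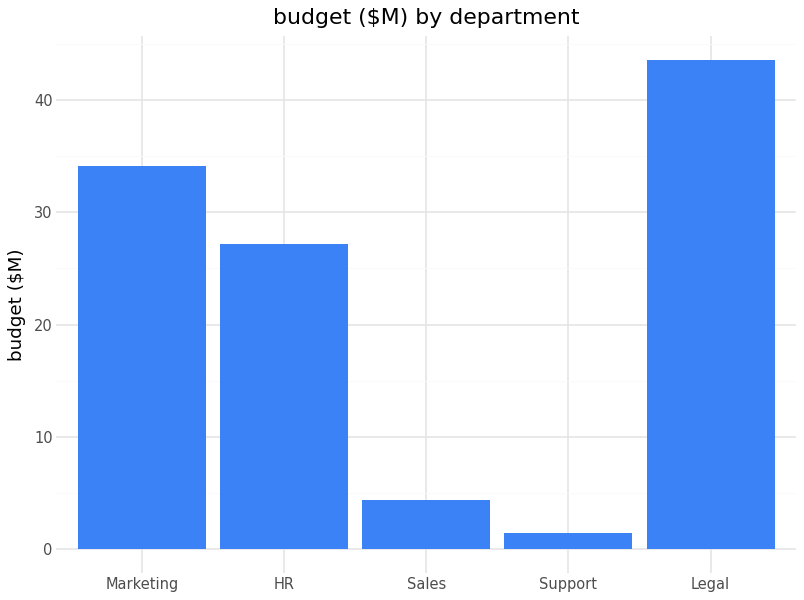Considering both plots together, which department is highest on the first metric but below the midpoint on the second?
Chart 2 median budget ($M) ≈ 25; below-median departments: Sales, Support. Among those, Sales has the highest headcount (≈ 225).

Sales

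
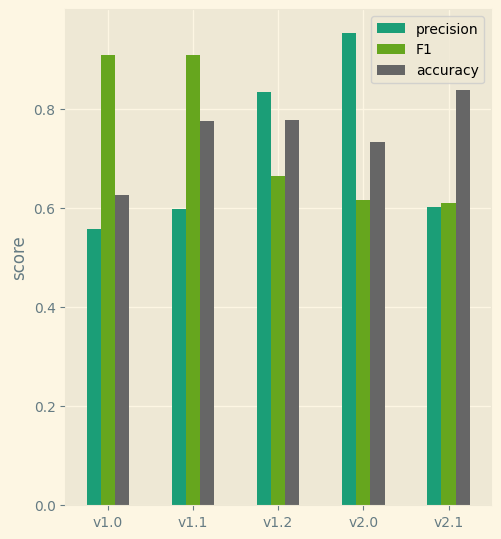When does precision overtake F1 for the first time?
v1.2

v1.1: precision ≈ 0.6 vs F1 ≈ 0.9 (not yet); v1.2: precision ≈ 0.8 vs F1 ≈ 0.7 (first crossover).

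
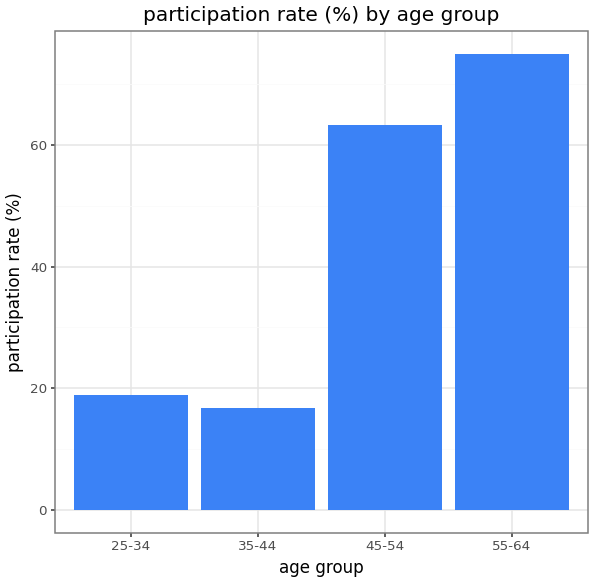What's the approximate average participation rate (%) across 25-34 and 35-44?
(20 + 20) / 2 ≈ 20.

≈ 20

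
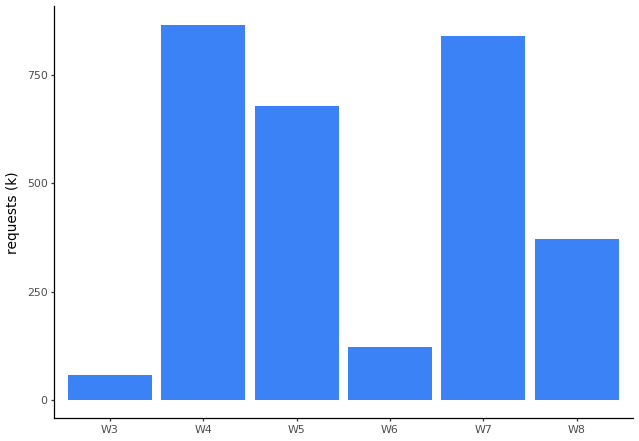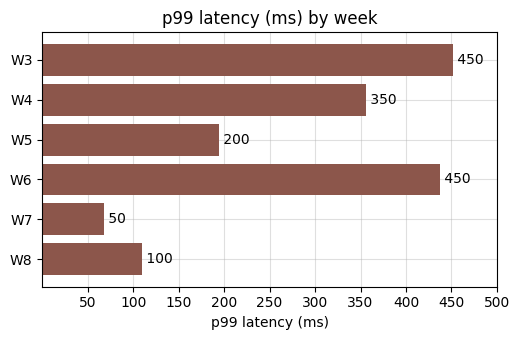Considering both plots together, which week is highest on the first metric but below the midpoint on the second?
W7

Chart 2 median p99 latency (ms) ≈ 300; below-median weeks: W5, W7, W8. Among those, W7 has the highest requests (k) (≈ 800).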